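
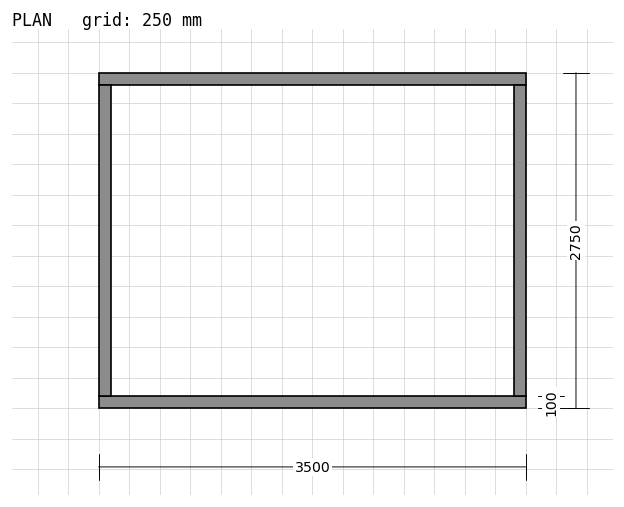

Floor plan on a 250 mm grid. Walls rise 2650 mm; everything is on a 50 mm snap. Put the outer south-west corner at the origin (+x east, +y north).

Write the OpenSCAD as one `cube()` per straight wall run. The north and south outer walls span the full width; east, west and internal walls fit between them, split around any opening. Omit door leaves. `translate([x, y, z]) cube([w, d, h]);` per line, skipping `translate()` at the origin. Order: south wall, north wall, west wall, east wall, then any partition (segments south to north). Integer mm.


cube([3500, 100, 2650]);
translate([0, 2650, 0]) cube([3500, 100, 2650]);
translate([0, 100, 0]) cube([100, 2550, 2650]);
translate([3400, 100, 0]) cube([100, 2550, 2650]);


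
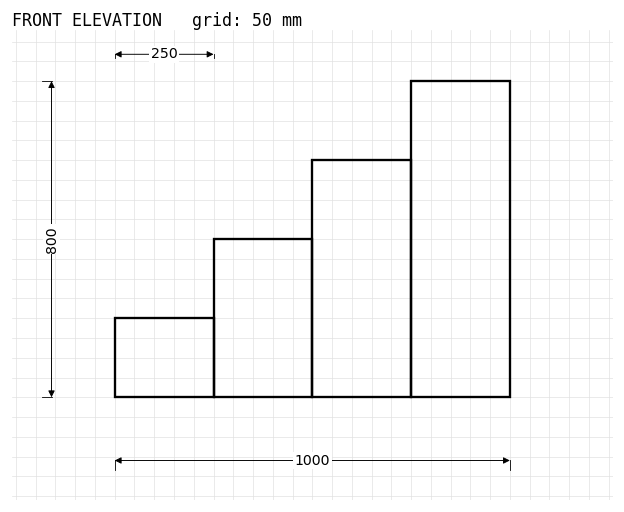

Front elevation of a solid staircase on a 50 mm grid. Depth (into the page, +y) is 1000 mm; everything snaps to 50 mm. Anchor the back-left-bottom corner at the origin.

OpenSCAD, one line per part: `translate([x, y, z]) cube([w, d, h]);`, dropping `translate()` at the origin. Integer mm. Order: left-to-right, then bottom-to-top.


cube([250, 1000, 200]);
translate([250, 0, 0]) cube([250, 1000, 400]);
translate([500, 0, 0]) cube([250, 1000, 600]);
translate([750, 0, 0]) cube([250, 1000, 800]);


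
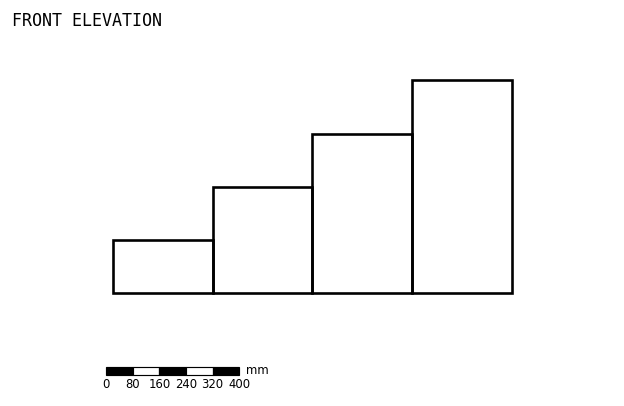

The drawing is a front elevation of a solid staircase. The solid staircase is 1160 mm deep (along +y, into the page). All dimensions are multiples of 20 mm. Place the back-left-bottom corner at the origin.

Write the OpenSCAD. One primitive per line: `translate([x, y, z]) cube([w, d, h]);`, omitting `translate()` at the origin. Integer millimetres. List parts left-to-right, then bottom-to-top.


cube([300, 1160, 160]);
translate([300, 0, 0]) cube([300, 1160, 320]);
translate([600, 0, 0]) cube([300, 1160, 480]);
translate([900, 0, 0]) cube([300, 1160, 640]);


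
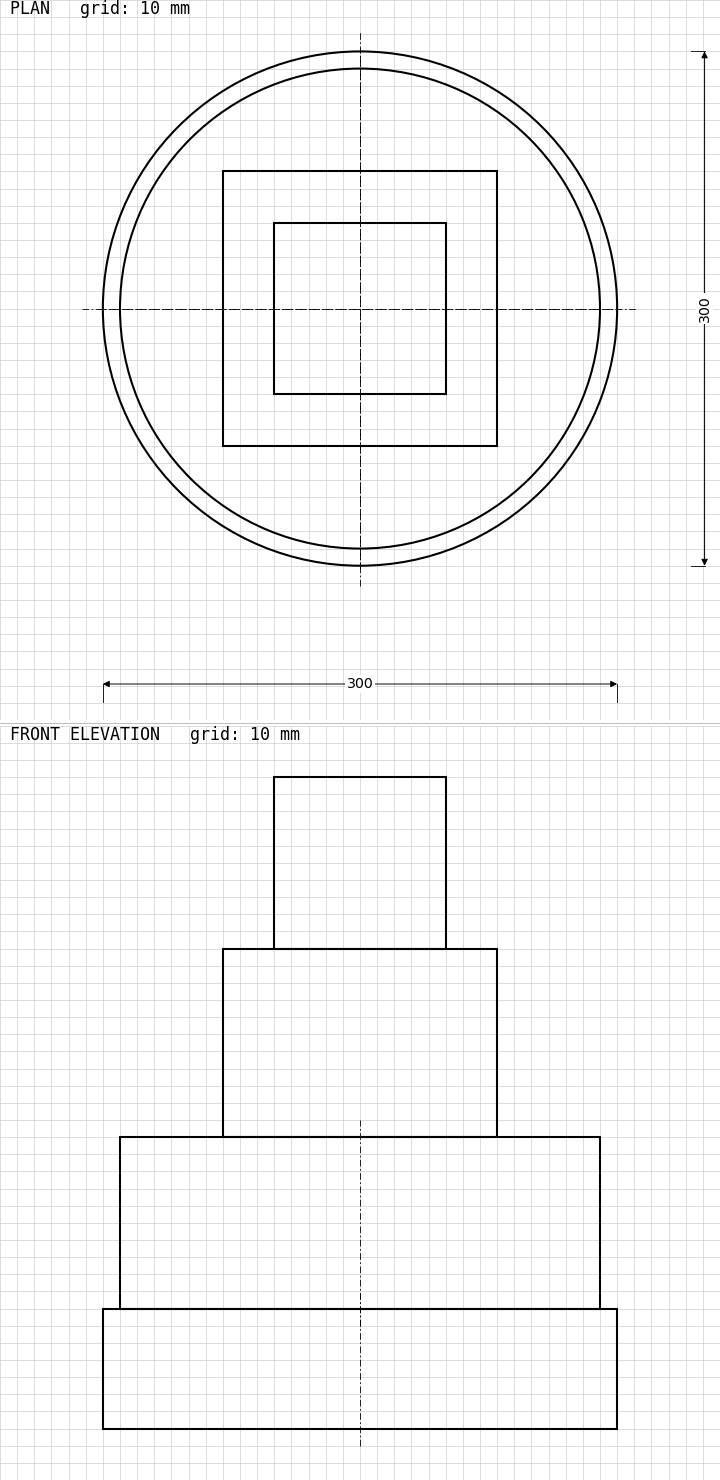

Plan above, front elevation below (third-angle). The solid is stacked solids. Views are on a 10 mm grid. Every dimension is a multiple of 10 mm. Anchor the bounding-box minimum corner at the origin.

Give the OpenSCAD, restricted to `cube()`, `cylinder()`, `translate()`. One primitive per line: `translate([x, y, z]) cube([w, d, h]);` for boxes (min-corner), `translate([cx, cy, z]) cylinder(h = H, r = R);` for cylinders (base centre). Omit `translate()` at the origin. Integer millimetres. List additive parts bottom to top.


translate([150, 150, 0]) cylinder(h = 70, r = 150);
translate([150, 150, 70]) cylinder(h = 100, r = 140);
translate([70, 70, 170]) cube([160, 160, 110]);
translate([100, 100, 280]) cube([100, 100, 100]);


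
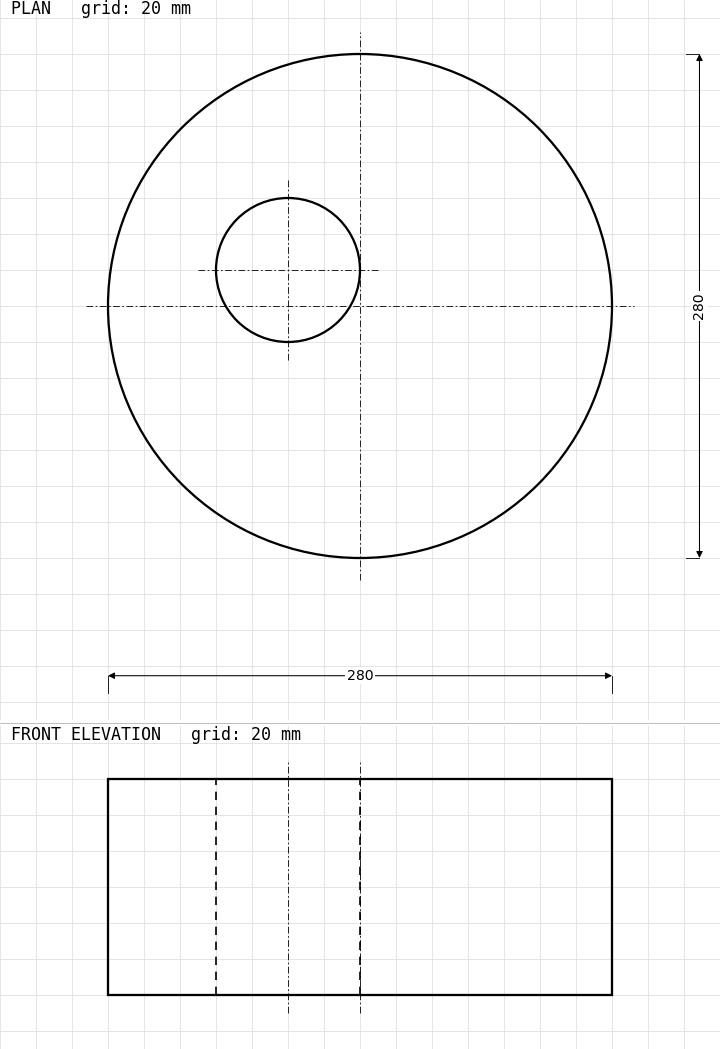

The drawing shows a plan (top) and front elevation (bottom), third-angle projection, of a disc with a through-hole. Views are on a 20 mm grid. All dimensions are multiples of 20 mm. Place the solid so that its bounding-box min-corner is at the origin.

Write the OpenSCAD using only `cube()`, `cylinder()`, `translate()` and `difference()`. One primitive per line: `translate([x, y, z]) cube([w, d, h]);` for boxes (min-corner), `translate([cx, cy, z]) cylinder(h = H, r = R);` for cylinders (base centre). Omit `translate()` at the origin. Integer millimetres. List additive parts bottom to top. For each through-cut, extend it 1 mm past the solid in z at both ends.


difference() {
  translate([140, 140, 0]) cylinder(h = 120, r = 140);
  translate([100, 160, -1]) cylinder(h = 122, r = 40);
}


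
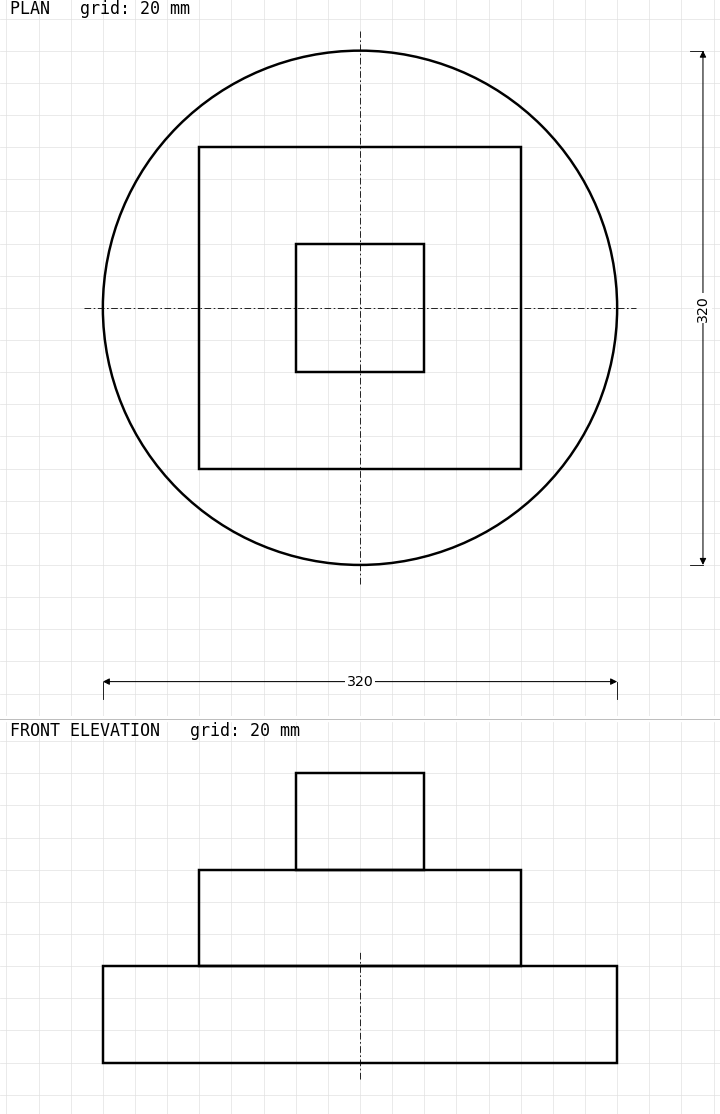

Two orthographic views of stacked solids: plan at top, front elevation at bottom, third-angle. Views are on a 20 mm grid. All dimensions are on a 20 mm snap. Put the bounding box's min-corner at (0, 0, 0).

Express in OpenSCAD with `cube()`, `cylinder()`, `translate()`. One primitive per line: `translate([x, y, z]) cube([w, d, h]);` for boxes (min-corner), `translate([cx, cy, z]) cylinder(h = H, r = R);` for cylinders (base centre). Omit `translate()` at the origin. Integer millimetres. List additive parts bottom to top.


translate([160, 160, 0]) cylinder(h = 60, r = 160);
translate([60, 60, 60]) cube([200, 200, 60]);
translate([120, 120, 120]) cube([80, 80, 60]);


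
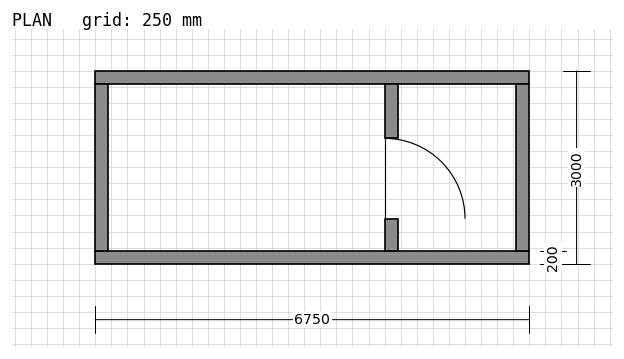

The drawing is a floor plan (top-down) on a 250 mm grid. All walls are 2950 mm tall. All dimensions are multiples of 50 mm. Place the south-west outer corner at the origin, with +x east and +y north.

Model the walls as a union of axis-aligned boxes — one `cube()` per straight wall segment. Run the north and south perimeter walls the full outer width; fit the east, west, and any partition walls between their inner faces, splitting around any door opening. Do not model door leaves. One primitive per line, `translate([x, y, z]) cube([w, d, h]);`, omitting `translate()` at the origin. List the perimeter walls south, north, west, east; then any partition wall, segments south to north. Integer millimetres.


cube([6750, 200, 2950]);
translate([0, 2800, 0]) cube([6750, 200, 2950]);
translate([0, 200, 0]) cube([200, 2600, 2950]);
translate([6550, 200, 0]) cube([200, 2600, 2950]);
translate([4500, 200, 0]) cube([200, 500, 2950]);
translate([4500, 1950, 0]) cube([200, 850, 2950]);


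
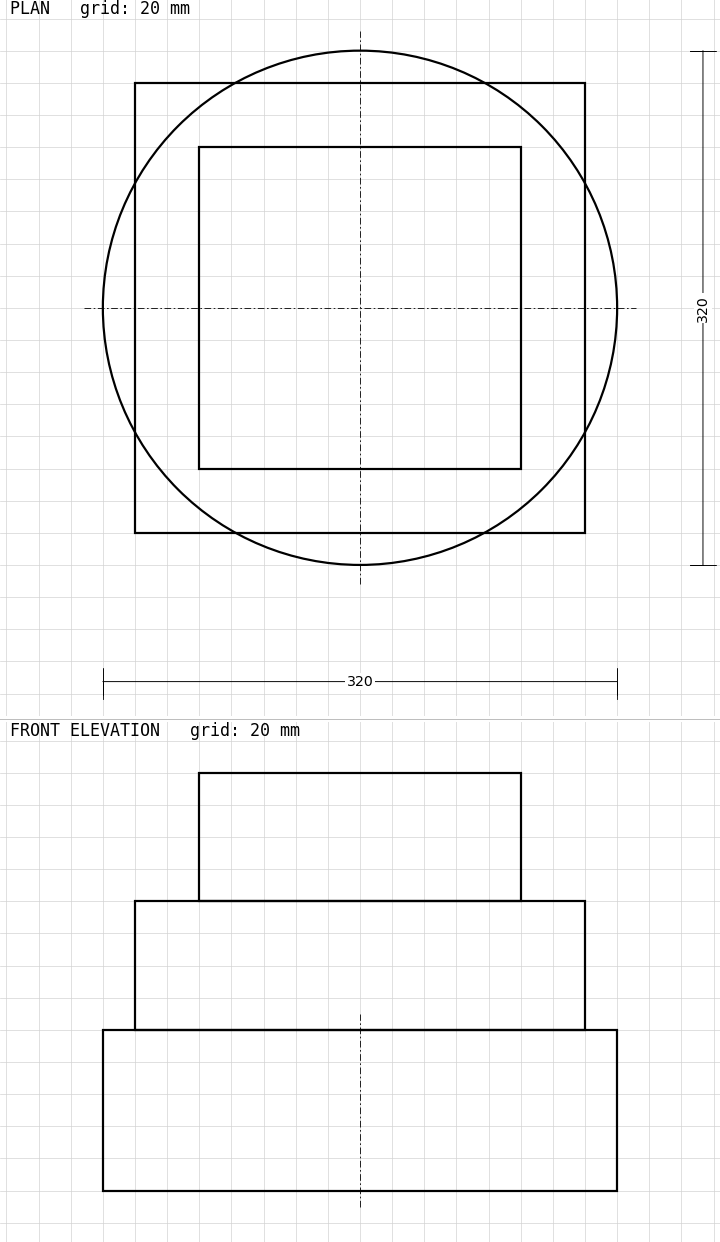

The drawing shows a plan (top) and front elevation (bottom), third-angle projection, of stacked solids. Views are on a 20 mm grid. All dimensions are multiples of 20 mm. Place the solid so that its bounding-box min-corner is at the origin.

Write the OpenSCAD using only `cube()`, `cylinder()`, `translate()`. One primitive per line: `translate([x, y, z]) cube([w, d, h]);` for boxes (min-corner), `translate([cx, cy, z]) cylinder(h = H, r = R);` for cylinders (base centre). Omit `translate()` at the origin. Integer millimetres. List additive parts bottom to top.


translate([160, 160, 0]) cylinder(h = 100, r = 160);
translate([20, 20, 100]) cube([280, 280, 80]);
translate([60, 60, 180]) cube([200, 200, 80]);


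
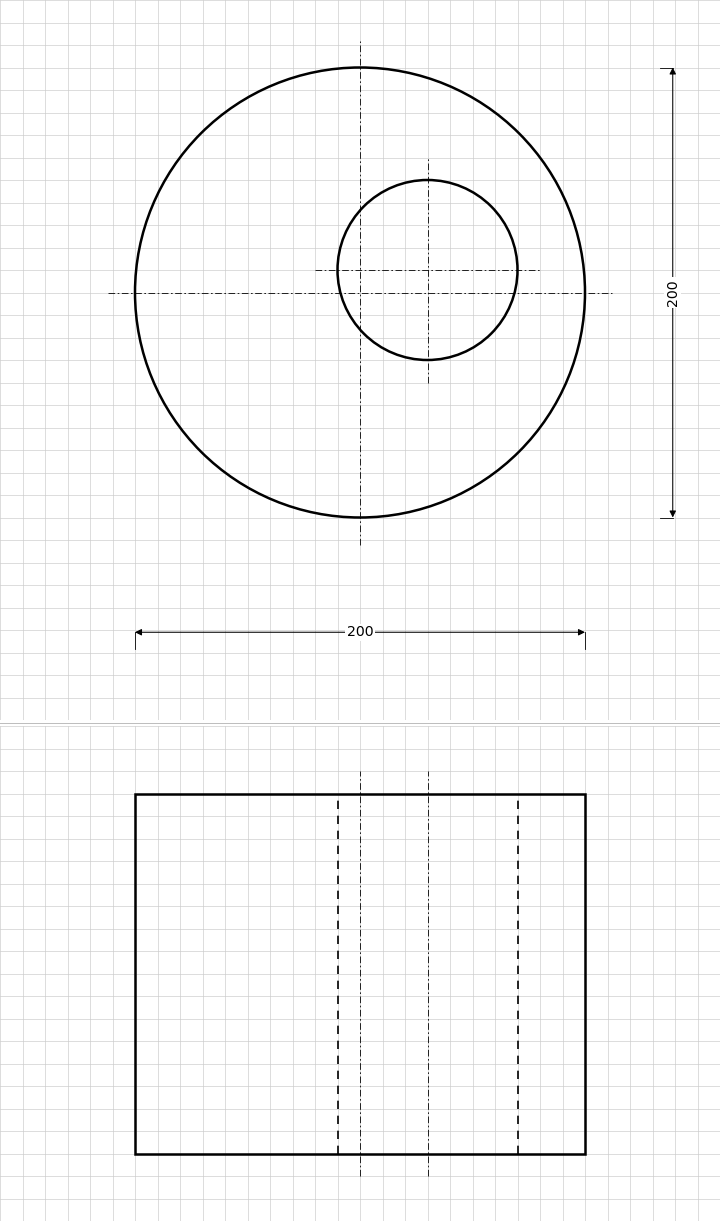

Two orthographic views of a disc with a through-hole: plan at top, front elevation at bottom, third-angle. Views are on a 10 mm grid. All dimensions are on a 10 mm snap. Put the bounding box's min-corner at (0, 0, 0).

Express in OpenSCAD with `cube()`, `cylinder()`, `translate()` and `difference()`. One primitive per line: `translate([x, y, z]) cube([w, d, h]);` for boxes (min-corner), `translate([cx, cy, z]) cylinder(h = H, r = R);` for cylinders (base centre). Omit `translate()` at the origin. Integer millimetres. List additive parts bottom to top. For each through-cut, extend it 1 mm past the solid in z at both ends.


difference() {
  translate([100, 100, 0]) cylinder(h = 160, r = 100);
  translate([130, 110, -1]) cylinder(h = 162, r = 40);
}


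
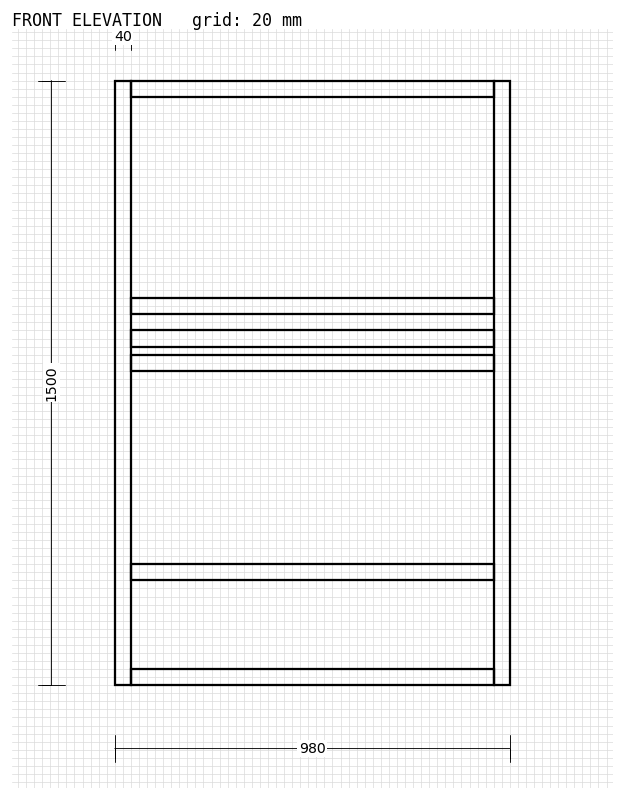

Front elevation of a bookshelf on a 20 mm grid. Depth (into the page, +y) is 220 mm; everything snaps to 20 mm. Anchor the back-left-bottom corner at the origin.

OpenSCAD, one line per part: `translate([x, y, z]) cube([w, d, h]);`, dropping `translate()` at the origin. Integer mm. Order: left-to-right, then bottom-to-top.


cube([40, 220, 1500]);
translate([40, 0, 0]) cube([900, 220, 40]);
translate([40, 0, 260]) cube([900, 220, 40]);
translate([40, 0, 780]) cube([900, 220, 40]);
translate([40, 0, 840]) cube([900, 220, 40]);
translate([40, 0, 920]) cube([900, 220, 40]);
translate([40, 0, 1460]) cube([900, 220, 40]);
translate([940, 0, 0]) cube([40, 220, 1500]);


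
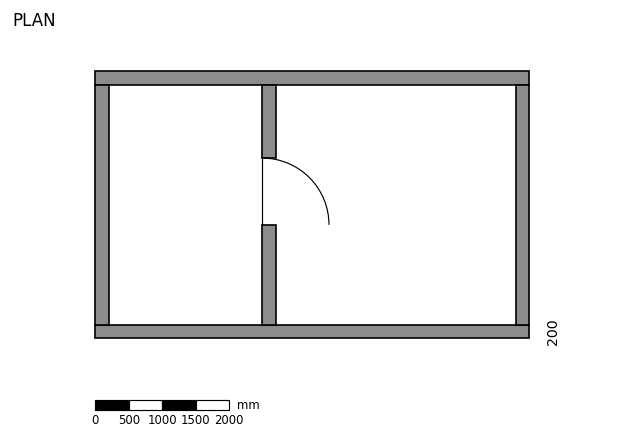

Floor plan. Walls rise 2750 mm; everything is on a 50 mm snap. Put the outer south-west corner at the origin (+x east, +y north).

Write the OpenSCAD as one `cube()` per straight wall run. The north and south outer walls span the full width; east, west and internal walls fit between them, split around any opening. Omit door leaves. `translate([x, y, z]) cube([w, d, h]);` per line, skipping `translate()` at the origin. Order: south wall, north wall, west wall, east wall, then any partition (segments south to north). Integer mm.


cube([6500, 200, 2750]);
translate([0, 3800, 0]) cube([6500, 200, 2750]);
translate([0, 200, 0]) cube([200, 3600, 2750]);
translate([6300, 200, 0]) cube([200, 3600, 2750]);
translate([2500, 200, 0]) cube([200, 1500, 2750]);
translate([2500, 2700, 0]) cube([200, 1100, 2750]);


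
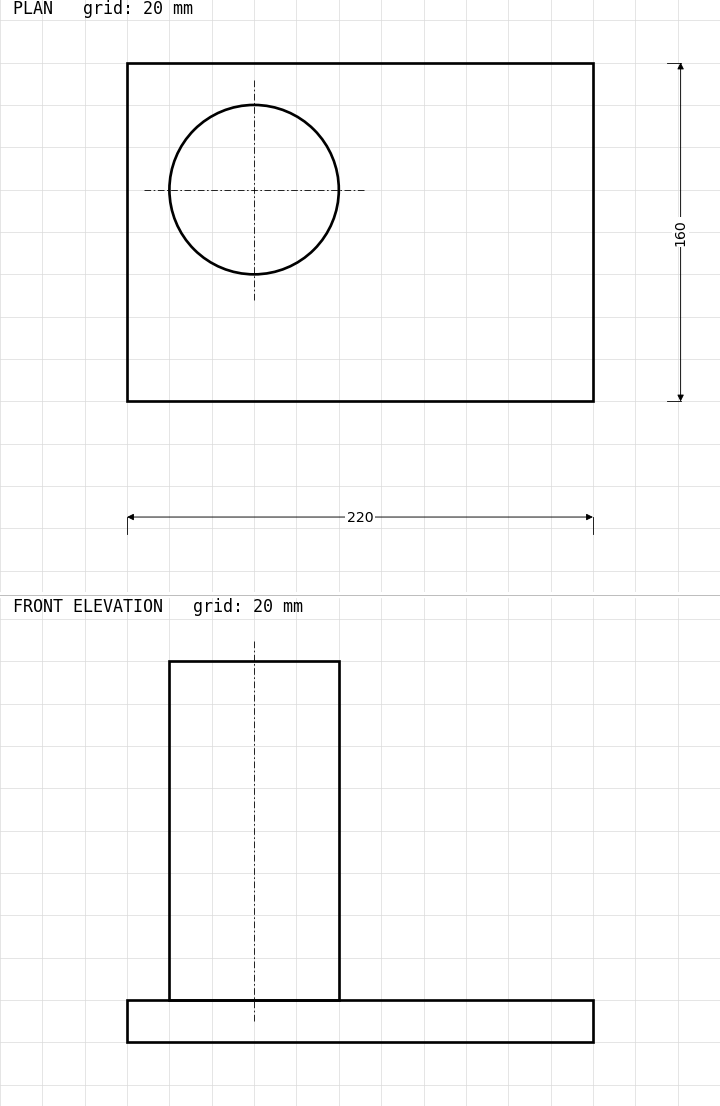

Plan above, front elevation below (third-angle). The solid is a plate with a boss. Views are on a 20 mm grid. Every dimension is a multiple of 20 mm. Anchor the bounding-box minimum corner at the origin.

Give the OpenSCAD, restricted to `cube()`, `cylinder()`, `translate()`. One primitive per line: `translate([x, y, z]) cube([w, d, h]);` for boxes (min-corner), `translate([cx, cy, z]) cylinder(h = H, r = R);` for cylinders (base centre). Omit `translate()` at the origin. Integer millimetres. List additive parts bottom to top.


cube([220, 160, 20]);
translate([60, 100, 20]) cylinder(h = 160, r = 40);


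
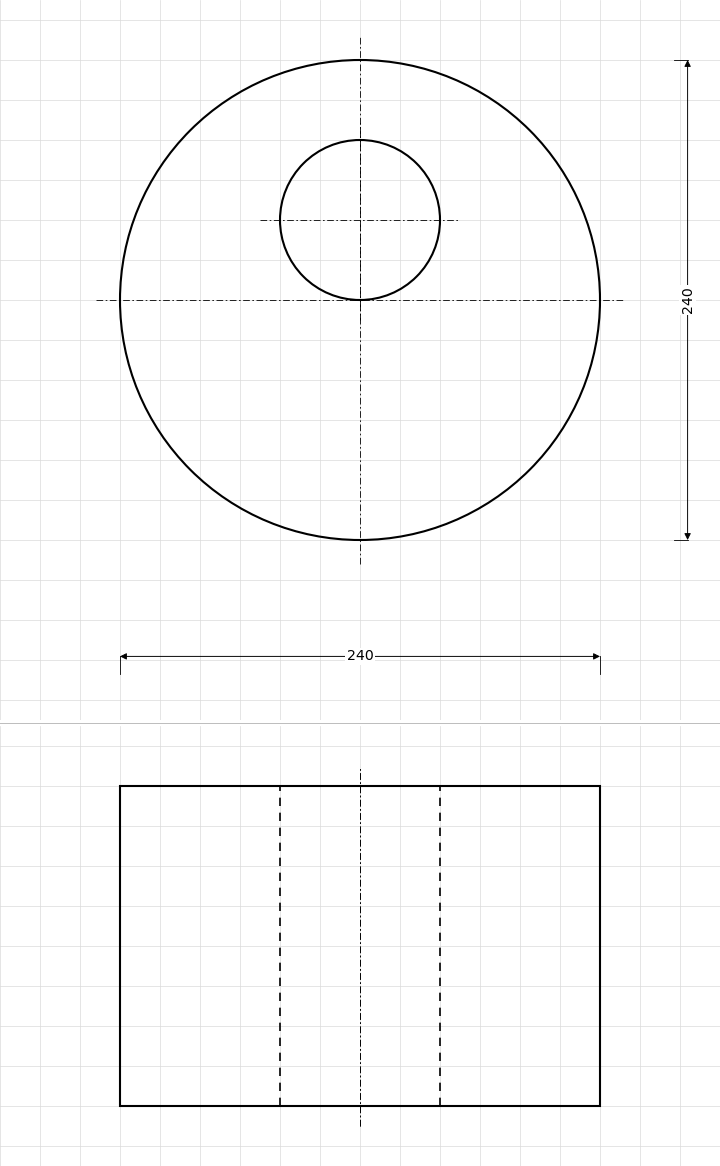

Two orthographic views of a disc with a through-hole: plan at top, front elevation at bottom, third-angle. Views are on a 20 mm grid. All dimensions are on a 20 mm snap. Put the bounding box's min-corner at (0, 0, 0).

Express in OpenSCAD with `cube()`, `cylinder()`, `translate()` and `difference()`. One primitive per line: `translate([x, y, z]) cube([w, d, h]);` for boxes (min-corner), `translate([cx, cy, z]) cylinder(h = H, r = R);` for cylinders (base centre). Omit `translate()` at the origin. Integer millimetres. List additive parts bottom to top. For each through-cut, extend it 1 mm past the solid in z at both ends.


difference() {
  translate([120, 120, 0]) cylinder(h = 160, r = 120);
  translate([120, 160, -1]) cylinder(h = 162, r = 40);
}


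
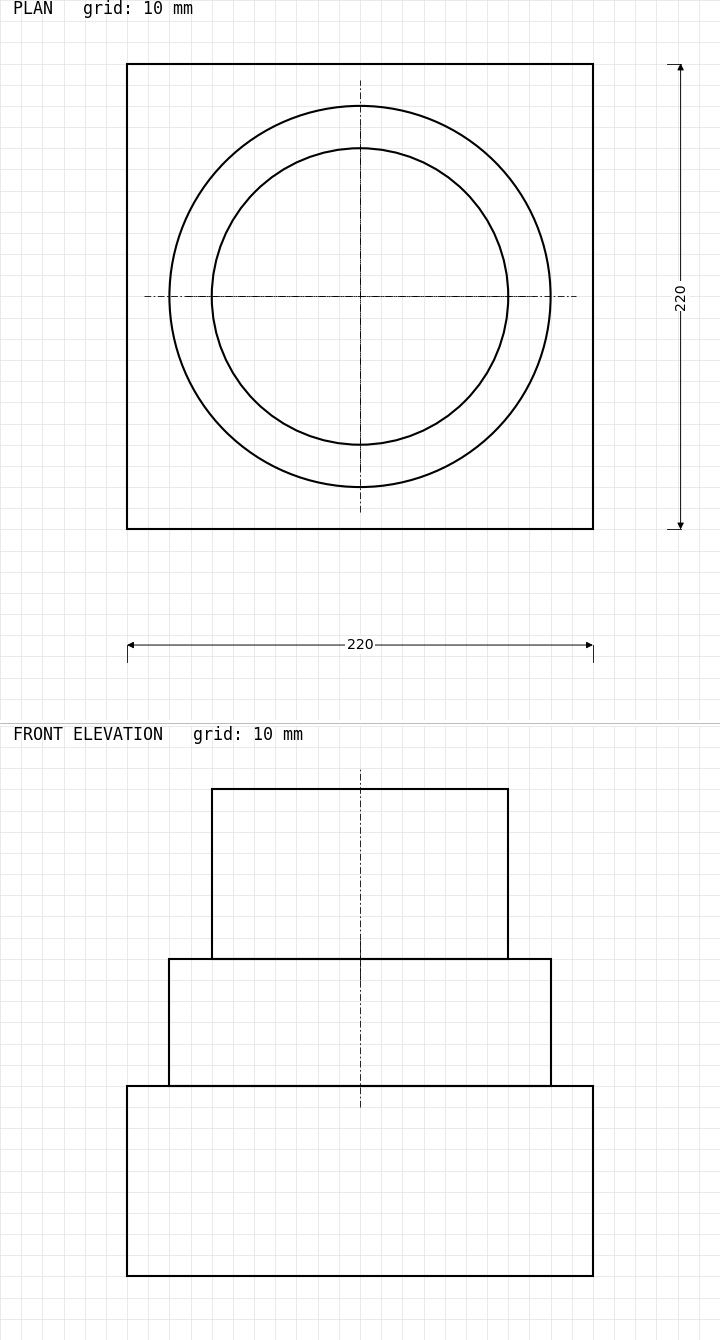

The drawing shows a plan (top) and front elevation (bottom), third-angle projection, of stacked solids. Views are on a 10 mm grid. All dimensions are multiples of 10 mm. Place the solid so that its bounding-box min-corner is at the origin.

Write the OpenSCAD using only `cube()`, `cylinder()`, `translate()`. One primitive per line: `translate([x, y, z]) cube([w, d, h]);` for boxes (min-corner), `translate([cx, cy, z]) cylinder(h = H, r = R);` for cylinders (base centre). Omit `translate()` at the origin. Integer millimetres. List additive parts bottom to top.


cube([220, 220, 90]);
translate([110, 110, 90]) cylinder(h = 60, r = 90);
translate([110, 110, 150]) cylinder(h = 80, r = 70);


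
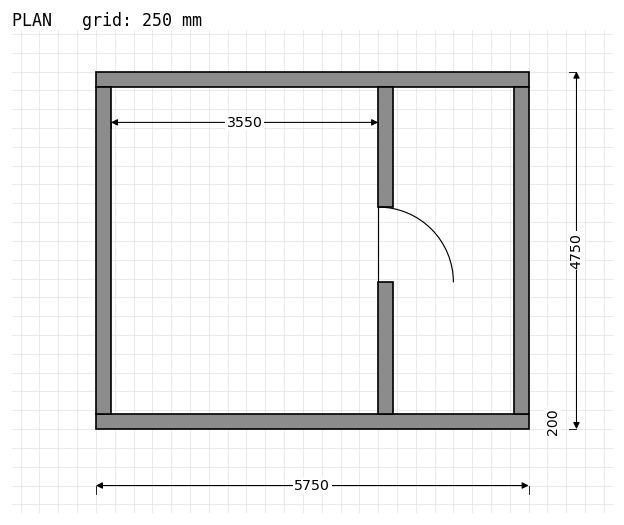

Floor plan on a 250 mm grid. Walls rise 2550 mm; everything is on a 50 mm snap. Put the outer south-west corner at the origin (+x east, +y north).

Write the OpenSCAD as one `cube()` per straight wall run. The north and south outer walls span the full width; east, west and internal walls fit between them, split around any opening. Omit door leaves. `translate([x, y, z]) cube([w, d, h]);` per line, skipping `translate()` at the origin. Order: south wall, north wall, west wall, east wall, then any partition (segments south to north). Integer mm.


cube([5750, 200, 2550]);
translate([0, 4550, 0]) cube([5750, 200, 2550]);
translate([0, 200, 0]) cube([200, 4350, 2550]);
translate([5550, 200, 0]) cube([200, 4350, 2550]);
translate([3750, 200, 0]) cube([200, 1750, 2550]);
translate([3750, 2950, 0]) cube([200, 1600, 2550]);


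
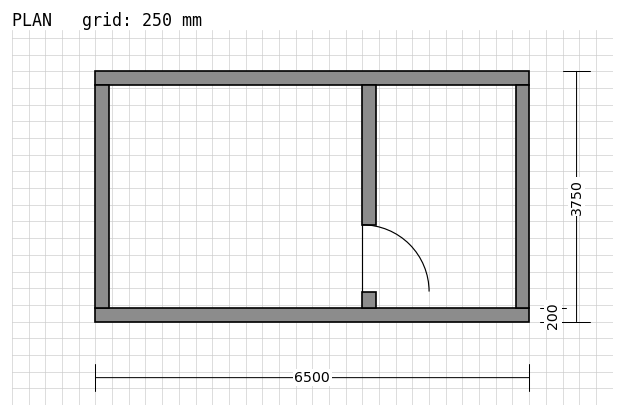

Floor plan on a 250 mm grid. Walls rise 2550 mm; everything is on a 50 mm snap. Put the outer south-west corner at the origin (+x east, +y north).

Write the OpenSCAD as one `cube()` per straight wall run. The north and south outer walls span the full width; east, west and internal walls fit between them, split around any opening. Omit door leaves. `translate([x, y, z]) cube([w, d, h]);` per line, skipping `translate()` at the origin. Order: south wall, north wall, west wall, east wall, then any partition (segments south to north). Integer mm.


cube([6500, 200, 2550]);
translate([0, 3550, 0]) cube([6500, 200, 2550]);
translate([0, 200, 0]) cube([200, 3350, 2550]);
translate([6300, 200, 0]) cube([200, 3350, 2550]);
translate([4000, 200, 0]) cube([200, 250, 2550]);
translate([4000, 1450, 0]) cube([200, 2100, 2550]);


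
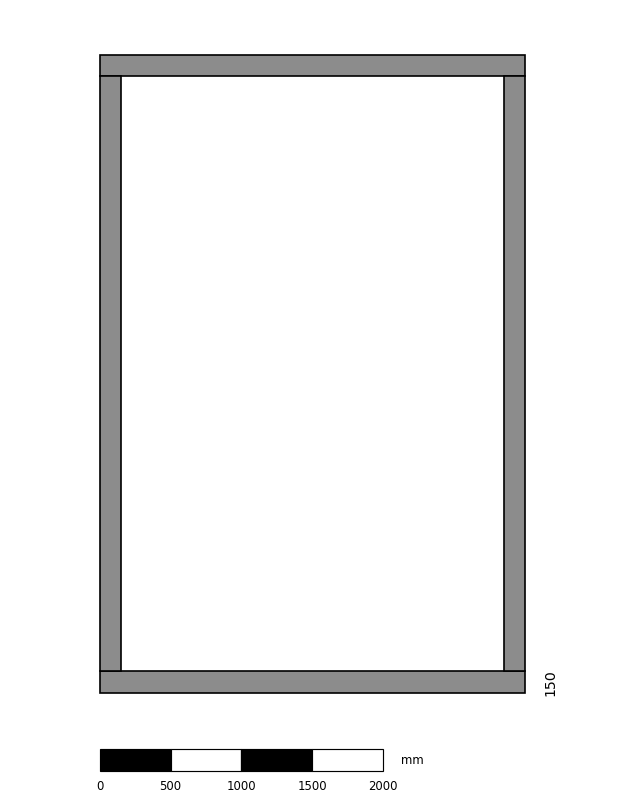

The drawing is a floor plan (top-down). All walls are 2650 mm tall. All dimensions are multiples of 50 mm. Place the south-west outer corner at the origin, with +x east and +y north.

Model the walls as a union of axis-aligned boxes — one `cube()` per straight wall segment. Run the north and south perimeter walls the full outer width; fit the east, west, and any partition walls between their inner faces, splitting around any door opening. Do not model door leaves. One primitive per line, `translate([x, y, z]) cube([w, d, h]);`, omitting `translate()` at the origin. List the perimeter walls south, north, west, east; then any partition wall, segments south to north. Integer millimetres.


cube([3000, 150, 2650]);
translate([0, 4350, 0]) cube([3000, 150, 2650]);
translate([0, 150, 0]) cube([150, 4200, 2650]);
translate([2850, 150, 0]) cube([150, 4200, 2650]);


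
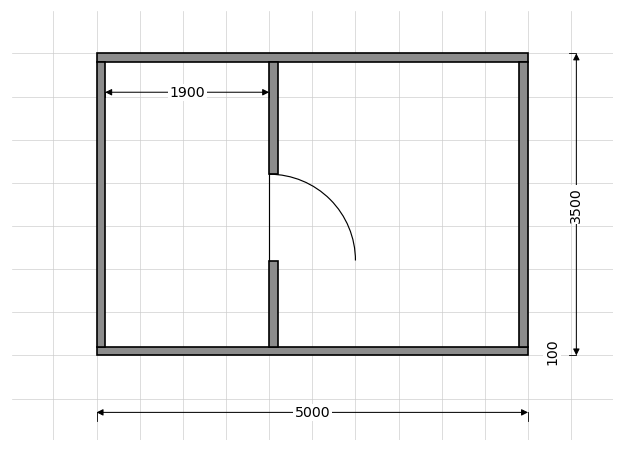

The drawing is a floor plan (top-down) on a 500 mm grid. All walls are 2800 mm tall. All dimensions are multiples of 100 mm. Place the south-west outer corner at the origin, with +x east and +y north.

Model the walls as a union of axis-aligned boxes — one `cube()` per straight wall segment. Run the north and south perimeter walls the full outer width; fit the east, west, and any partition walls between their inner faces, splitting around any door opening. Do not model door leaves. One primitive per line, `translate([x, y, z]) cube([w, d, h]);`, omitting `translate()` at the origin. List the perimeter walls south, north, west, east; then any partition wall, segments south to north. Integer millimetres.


cube([5000, 100, 2800]);
translate([0, 3400, 0]) cube([5000, 100, 2800]);
translate([0, 100, 0]) cube([100, 3300, 2800]);
translate([4900, 100, 0]) cube([100, 3300, 2800]);
translate([2000, 100, 0]) cube([100, 1000, 2800]);
translate([2000, 2100, 0]) cube([100, 1300, 2800]);


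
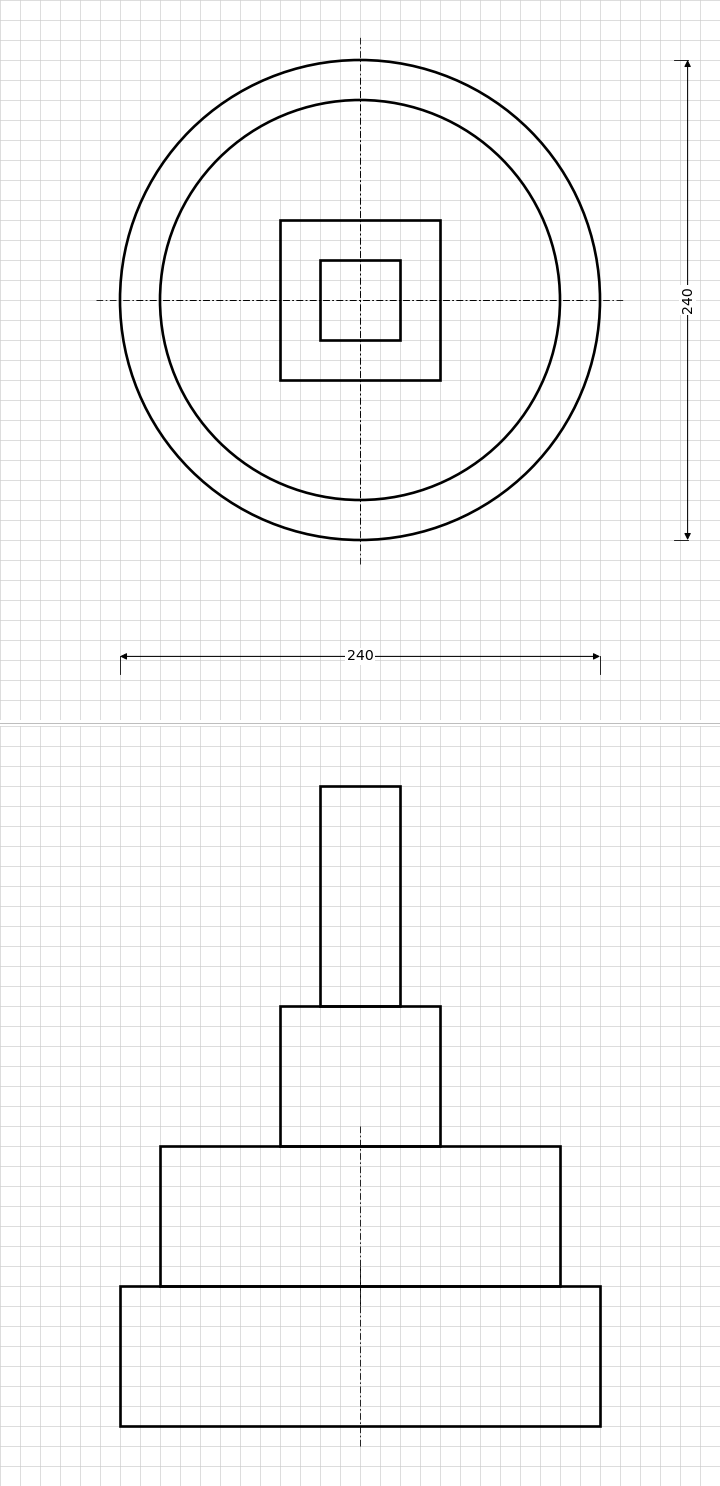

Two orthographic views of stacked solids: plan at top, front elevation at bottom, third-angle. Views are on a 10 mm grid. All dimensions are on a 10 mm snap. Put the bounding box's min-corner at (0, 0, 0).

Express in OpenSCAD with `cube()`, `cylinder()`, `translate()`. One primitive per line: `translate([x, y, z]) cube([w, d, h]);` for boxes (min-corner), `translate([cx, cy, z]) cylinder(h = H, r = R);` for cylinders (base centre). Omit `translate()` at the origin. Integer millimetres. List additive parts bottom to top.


translate([120, 120, 0]) cylinder(h = 70, r = 120);
translate([120, 120, 70]) cylinder(h = 70, r = 100);
translate([80, 80, 140]) cube([80, 80, 70]);
translate([100, 100, 210]) cube([40, 40, 110]);


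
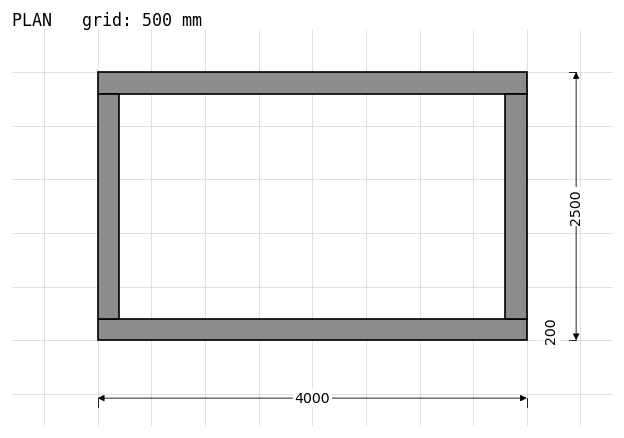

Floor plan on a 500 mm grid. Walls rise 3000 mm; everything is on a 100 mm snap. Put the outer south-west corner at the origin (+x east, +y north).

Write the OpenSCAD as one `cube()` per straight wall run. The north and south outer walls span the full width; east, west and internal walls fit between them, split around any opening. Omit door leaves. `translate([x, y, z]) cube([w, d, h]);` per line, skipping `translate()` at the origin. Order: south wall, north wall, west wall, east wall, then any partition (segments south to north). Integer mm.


cube([4000, 200, 3000]);
translate([0, 2300, 0]) cube([4000, 200, 3000]);
translate([0, 200, 0]) cube([200, 2100, 3000]);
translate([3800, 200, 0]) cube([200, 2100, 3000]);


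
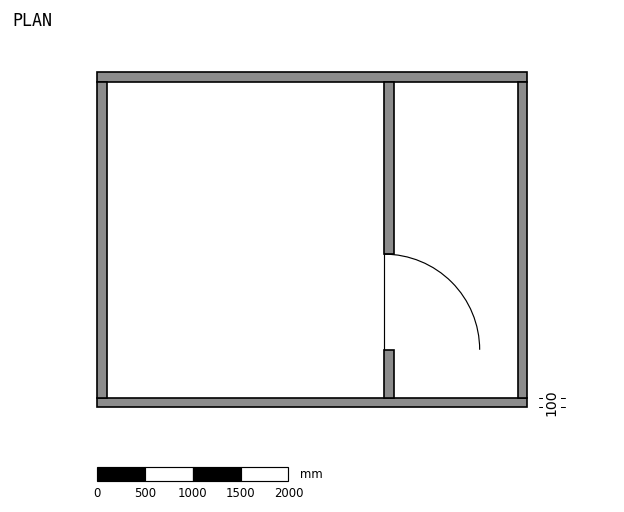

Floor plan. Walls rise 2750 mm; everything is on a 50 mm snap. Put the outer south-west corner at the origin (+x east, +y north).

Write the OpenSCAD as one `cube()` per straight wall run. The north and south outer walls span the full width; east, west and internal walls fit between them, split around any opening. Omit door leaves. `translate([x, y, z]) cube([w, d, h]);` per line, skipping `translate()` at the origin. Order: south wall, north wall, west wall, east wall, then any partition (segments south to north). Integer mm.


cube([4500, 100, 2750]);
translate([0, 3400, 0]) cube([4500, 100, 2750]);
translate([0, 100, 0]) cube([100, 3300, 2750]);
translate([4400, 100, 0]) cube([100, 3300, 2750]);
translate([3000, 100, 0]) cube([100, 500, 2750]);
translate([3000, 1600, 0]) cube([100, 1800, 2750]);


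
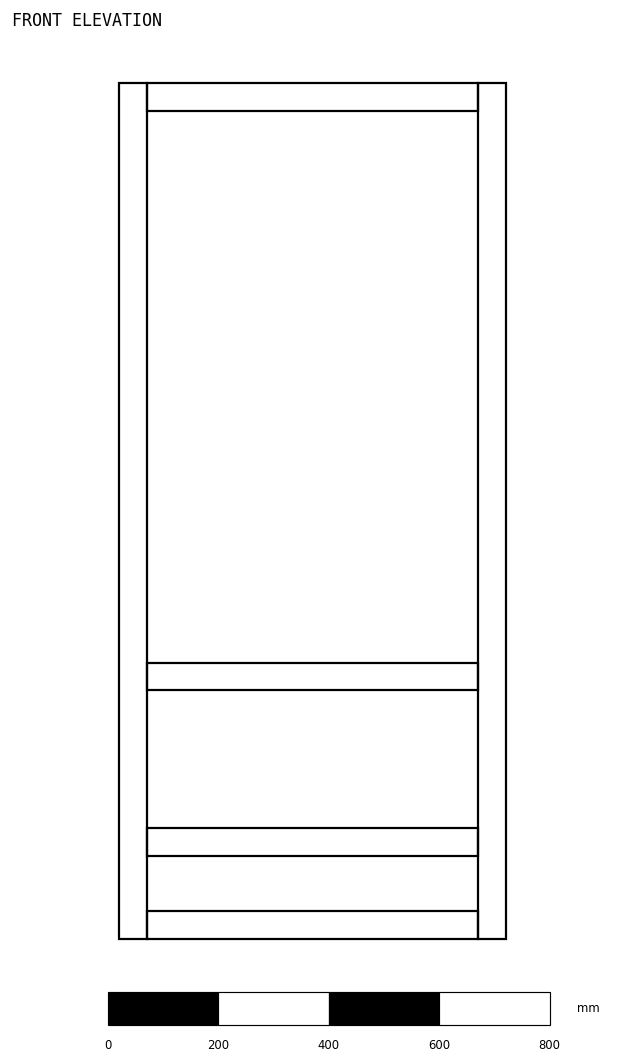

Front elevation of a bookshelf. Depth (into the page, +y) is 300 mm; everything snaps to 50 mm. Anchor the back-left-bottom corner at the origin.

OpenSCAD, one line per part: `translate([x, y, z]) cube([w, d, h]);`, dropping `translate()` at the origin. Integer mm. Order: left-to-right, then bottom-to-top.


cube([50, 300, 1550]);
translate([50, 0, 0]) cube([600, 300, 50]);
translate([50, 0, 150]) cube([600, 300, 50]);
translate([50, 0, 450]) cube([600, 300, 50]);
translate([50, 0, 1500]) cube([600, 300, 50]);
translate([650, 0, 0]) cube([50, 300, 1550]);


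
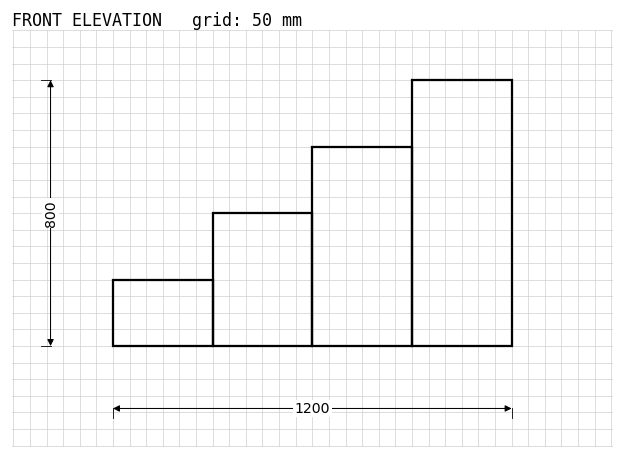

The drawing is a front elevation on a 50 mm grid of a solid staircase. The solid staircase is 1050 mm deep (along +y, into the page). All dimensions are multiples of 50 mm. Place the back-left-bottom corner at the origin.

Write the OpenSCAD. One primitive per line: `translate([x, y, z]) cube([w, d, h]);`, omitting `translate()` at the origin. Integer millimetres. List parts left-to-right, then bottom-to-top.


cube([300, 1050, 200]);
translate([300, 0, 0]) cube([300, 1050, 400]);
translate([600, 0, 0]) cube([300, 1050, 600]);
translate([900, 0, 0]) cube([300, 1050, 800]);


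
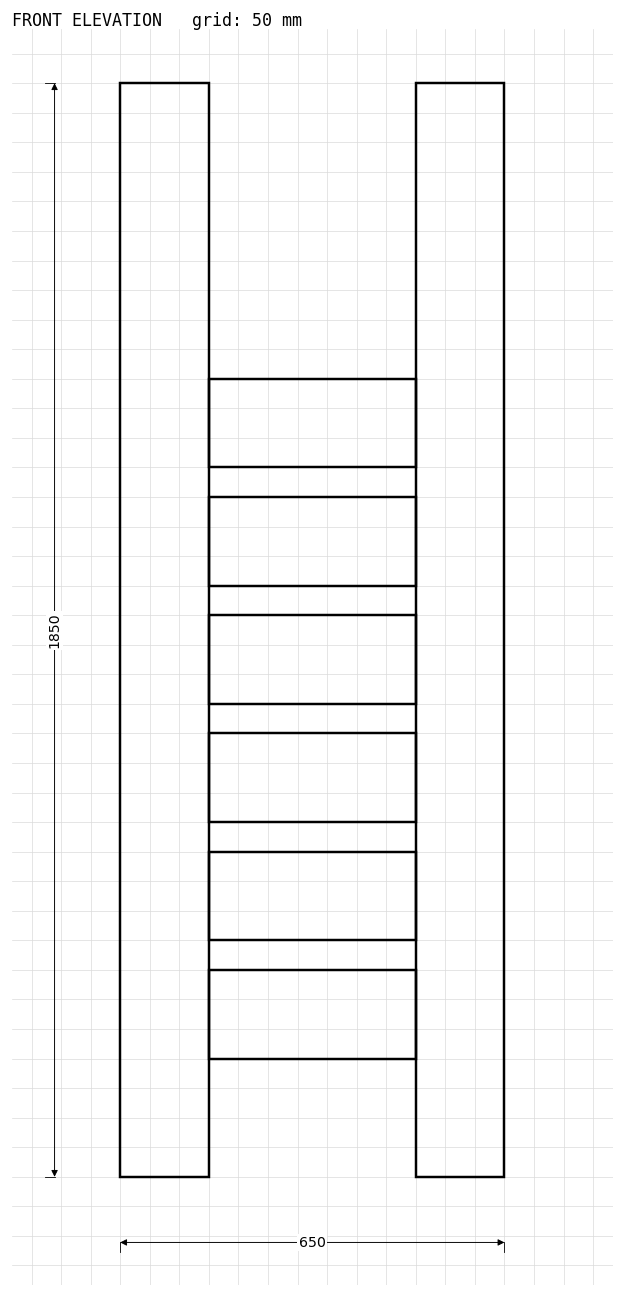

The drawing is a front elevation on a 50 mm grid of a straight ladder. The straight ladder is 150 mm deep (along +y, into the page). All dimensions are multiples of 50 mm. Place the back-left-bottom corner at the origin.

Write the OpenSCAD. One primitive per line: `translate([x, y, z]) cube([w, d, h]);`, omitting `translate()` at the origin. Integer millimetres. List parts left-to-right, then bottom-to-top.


cube([150, 150, 1850]);
translate([150, 0, 200]) cube([350, 150, 150]);
translate([150, 0, 400]) cube([350, 150, 150]);
translate([150, 0, 600]) cube([350, 150, 150]);
translate([150, 0, 800]) cube([350, 150, 150]);
translate([150, 0, 1000]) cube([350, 150, 150]);
translate([150, 0, 1200]) cube([350, 150, 150]);
translate([500, 0, 0]) cube([150, 150, 1850]);


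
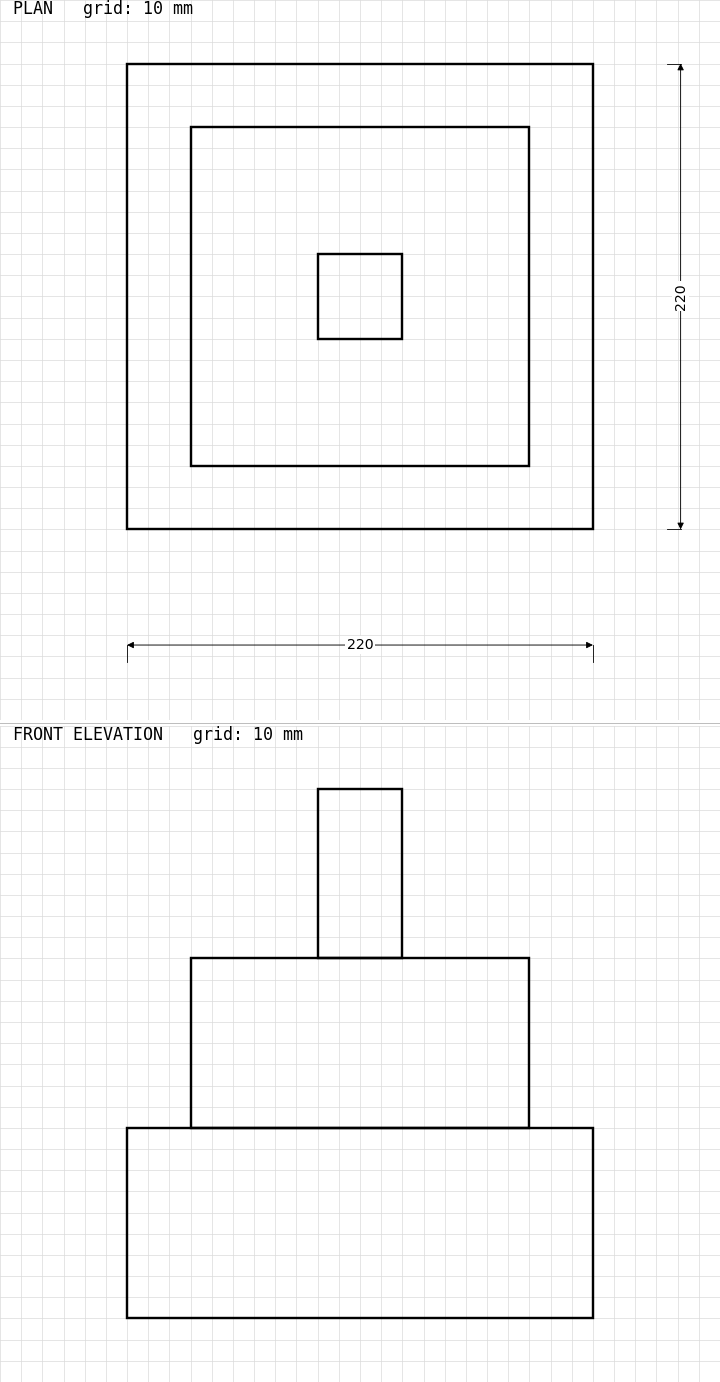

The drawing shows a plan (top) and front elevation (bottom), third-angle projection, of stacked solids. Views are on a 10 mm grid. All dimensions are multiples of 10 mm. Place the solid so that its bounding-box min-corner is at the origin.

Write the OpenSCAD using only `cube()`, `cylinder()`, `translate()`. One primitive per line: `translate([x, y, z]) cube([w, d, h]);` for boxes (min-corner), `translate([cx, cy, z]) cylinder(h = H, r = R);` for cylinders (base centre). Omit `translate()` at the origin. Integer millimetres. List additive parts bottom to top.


cube([220, 220, 90]);
translate([30, 30, 90]) cube([160, 160, 80]);
translate([90, 90, 170]) cube([40, 40, 80]);


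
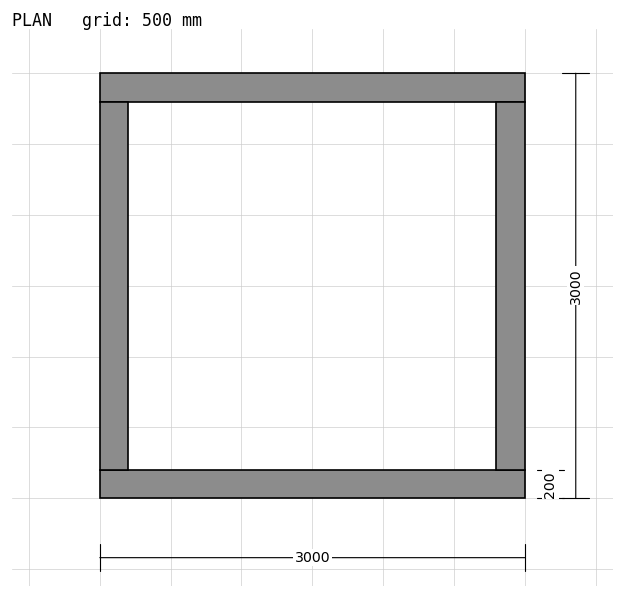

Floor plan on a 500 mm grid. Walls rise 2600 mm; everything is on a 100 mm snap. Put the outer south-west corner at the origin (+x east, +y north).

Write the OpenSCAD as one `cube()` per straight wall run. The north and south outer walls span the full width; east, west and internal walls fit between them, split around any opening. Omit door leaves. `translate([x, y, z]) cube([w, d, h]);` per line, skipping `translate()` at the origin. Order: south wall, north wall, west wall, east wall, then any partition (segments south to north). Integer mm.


cube([3000, 200, 2600]);
translate([0, 2800, 0]) cube([3000, 200, 2600]);
translate([0, 200, 0]) cube([200, 2600, 2600]);
translate([2800, 200, 0]) cube([200, 2600, 2600]);


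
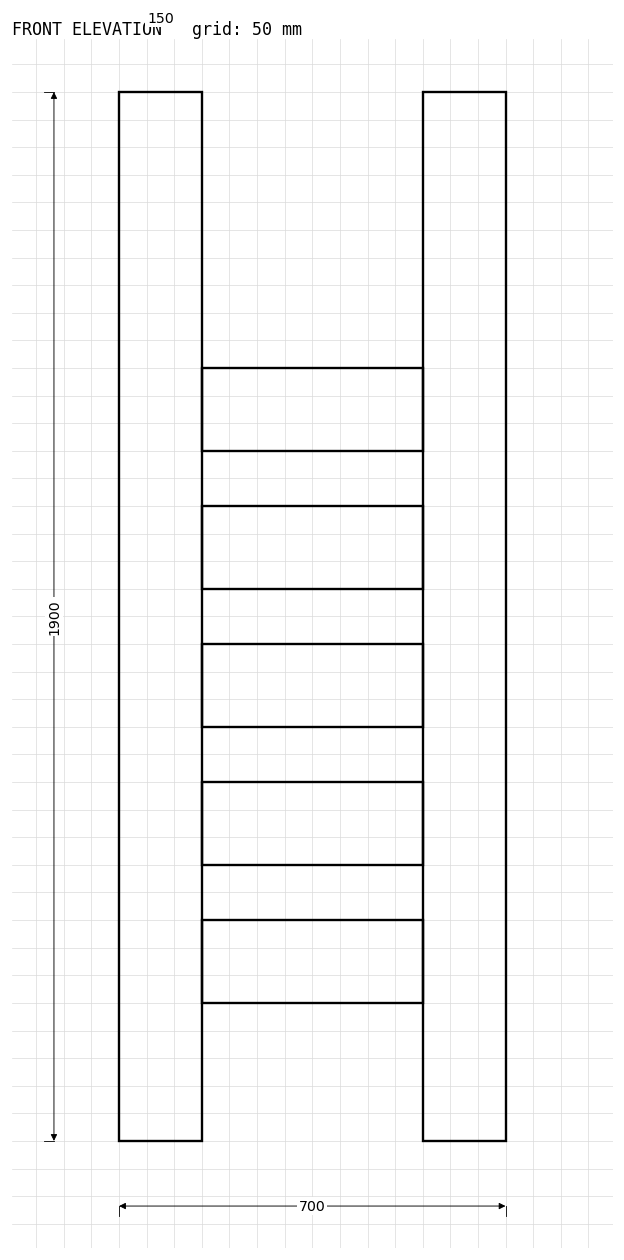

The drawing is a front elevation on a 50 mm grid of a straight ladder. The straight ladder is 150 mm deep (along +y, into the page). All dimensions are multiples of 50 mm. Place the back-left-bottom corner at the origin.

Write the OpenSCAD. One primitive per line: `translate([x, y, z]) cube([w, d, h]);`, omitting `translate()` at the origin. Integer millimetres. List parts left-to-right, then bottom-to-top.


cube([150, 150, 1900]);
translate([150, 0, 250]) cube([400, 150, 150]);
translate([150, 0, 500]) cube([400, 150, 150]);
translate([150, 0, 750]) cube([400, 150, 150]);
translate([150, 0, 1000]) cube([400, 150, 150]);
translate([150, 0, 1250]) cube([400, 150, 150]);
translate([550, 0, 0]) cube([150, 150, 1900]);


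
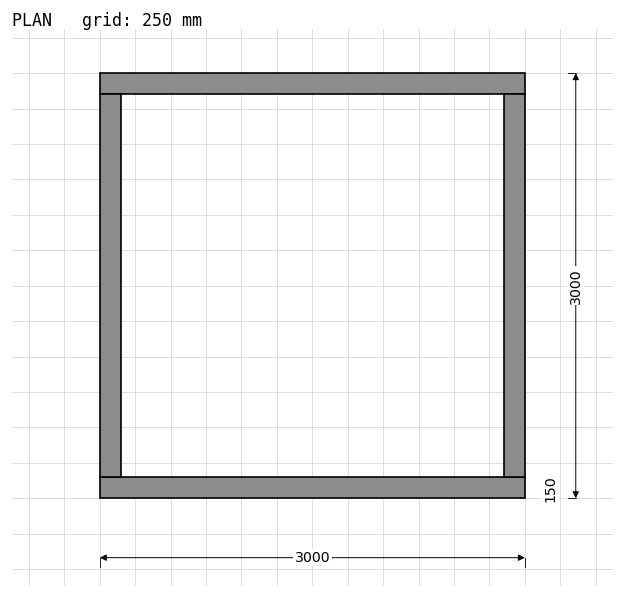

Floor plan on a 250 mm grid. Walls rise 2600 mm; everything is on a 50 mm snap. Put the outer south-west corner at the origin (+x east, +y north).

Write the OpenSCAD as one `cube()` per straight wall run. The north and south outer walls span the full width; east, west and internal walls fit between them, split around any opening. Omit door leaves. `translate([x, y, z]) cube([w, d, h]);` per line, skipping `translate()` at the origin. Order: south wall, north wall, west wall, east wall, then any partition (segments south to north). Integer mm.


cube([3000, 150, 2600]);
translate([0, 2850, 0]) cube([3000, 150, 2600]);
translate([0, 150, 0]) cube([150, 2700, 2600]);
translate([2850, 150, 0]) cube([150, 2700, 2600]);


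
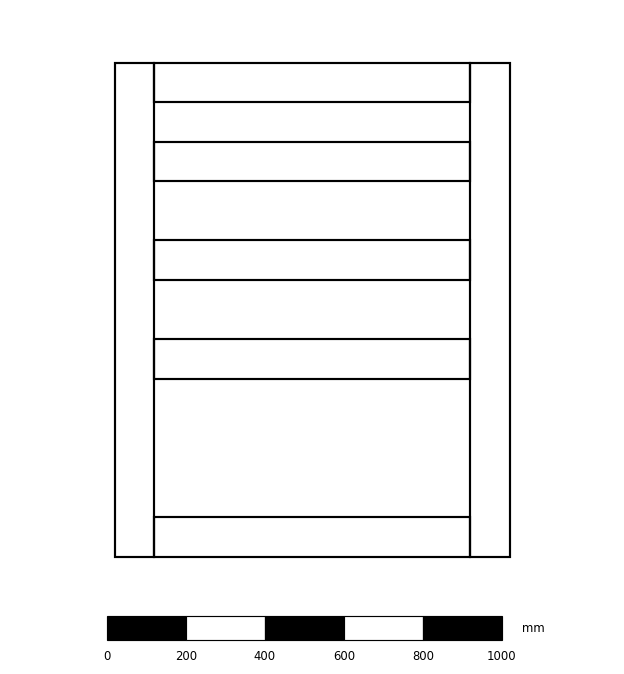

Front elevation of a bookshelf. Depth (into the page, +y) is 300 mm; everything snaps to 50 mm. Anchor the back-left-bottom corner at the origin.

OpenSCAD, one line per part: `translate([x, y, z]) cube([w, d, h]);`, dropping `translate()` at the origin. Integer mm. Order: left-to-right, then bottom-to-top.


cube([100, 300, 1250]);
translate([100, 0, 0]) cube([800, 300, 100]);
translate([100, 0, 450]) cube([800, 300, 100]);
translate([100, 0, 700]) cube([800, 300, 100]);
translate([100, 0, 950]) cube([800, 300, 100]);
translate([100, 0, 1150]) cube([800, 300, 100]);
translate([900, 0, 0]) cube([100, 300, 1250]);


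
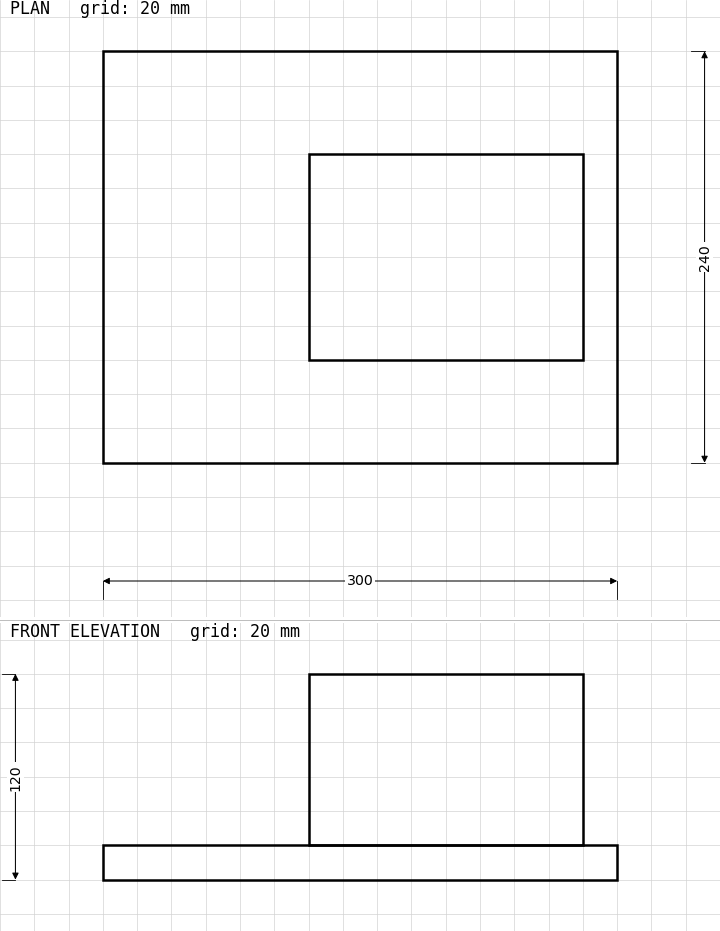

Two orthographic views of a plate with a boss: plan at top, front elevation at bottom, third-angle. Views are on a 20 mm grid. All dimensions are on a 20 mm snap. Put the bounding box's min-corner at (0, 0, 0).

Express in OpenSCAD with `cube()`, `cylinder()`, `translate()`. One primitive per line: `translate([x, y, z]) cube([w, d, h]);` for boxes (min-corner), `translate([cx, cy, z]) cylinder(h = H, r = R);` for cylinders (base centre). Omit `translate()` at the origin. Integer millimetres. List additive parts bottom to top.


cube([300, 240, 20]);
translate([120, 60, 20]) cube([160, 120, 100]);


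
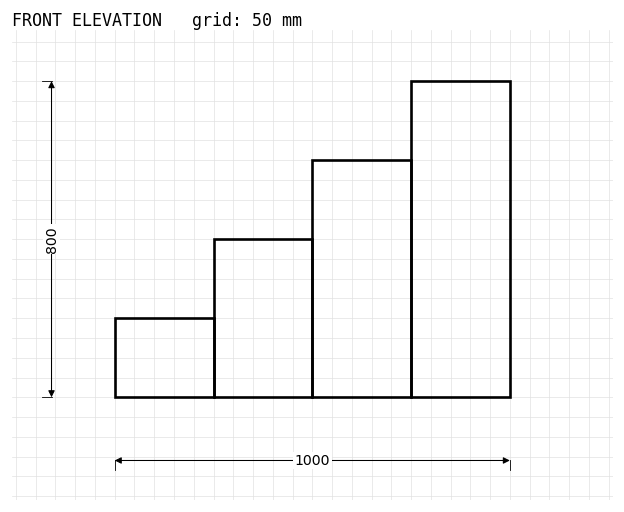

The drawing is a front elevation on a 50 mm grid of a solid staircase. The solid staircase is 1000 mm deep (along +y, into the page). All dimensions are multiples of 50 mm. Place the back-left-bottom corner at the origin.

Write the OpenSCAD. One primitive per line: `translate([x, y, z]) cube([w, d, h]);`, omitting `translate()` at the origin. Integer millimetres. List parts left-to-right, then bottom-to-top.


cube([250, 1000, 200]);
translate([250, 0, 0]) cube([250, 1000, 400]);
translate([500, 0, 0]) cube([250, 1000, 600]);
translate([750, 0, 0]) cube([250, 1000, 800]);


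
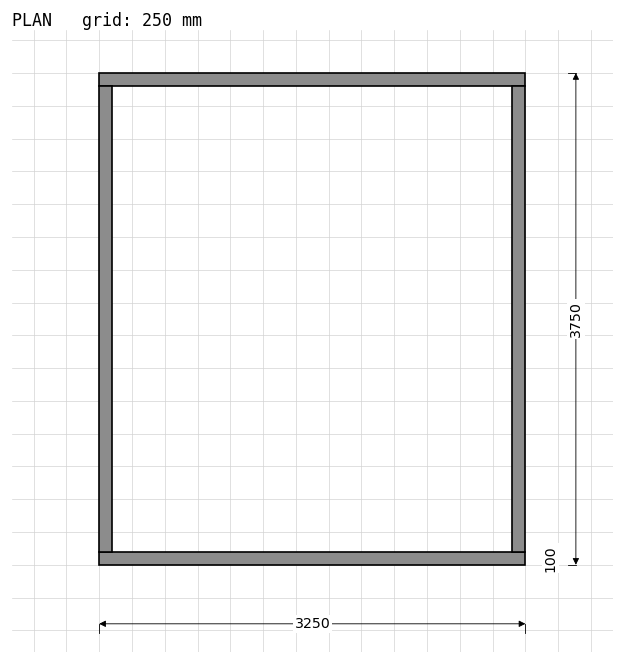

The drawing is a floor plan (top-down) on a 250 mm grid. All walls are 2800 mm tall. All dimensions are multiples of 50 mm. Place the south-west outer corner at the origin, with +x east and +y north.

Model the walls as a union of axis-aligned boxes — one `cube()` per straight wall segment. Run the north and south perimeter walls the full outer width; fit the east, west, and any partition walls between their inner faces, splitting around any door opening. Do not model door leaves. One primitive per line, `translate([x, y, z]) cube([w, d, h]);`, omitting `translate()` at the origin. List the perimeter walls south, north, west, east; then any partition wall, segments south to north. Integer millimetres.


cube([3250, 100, 2800]);
translate([0, 3650, 0]) cube([3250, 100, 2800]);
translate([0, 100, 0]) cube([100, 3550, 2800]);
translate([3150, 100, 0]) cube([100, 3550, 2800]);


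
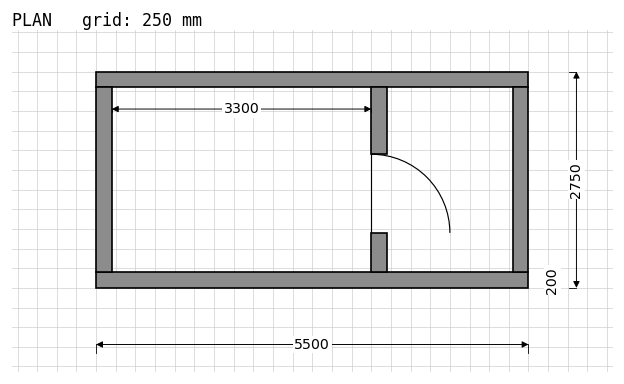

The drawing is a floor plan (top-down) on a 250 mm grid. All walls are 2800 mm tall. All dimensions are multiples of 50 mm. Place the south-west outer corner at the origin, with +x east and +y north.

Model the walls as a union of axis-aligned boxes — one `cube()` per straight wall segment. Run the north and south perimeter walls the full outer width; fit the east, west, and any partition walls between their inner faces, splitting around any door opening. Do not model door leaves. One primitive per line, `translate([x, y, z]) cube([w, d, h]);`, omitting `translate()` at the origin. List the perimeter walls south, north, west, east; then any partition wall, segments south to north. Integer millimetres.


cube([5500, 200, 2800]);
translate([0, 2550, 0]) cube([5500, 200, 2800]);
translate([0, 200, 0]) cube([200, 2350, 2800]);
translate([5300, 200, 0]) cube([200, 2350, 2800]);
translate([3500, 200, 0]) cube([200, 500, 2800]);
translate([3500, 1700, 0]) cube([200, 850, 2800]);


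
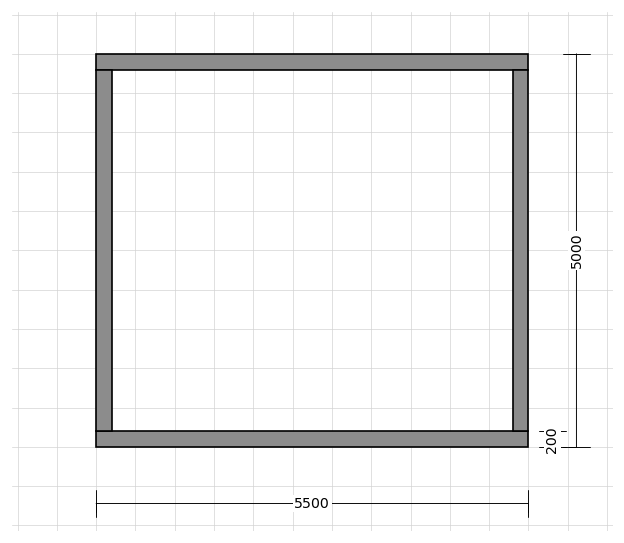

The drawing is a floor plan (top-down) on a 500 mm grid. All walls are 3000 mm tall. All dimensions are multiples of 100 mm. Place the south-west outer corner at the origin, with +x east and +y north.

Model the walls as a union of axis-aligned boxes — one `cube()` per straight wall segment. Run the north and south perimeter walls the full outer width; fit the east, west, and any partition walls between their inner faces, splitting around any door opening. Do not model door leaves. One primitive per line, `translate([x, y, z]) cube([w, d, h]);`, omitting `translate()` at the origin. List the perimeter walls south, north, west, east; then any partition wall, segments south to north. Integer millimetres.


cube([5500, 200, 3000]);
translate([0, 4800, 0]) cube([5500, 200, 3000]);
translate([0, 200, 0]) cube([200, 4600, 3000]);
translate([5300, 200, 0]) cube([200, 4600, 3000]);


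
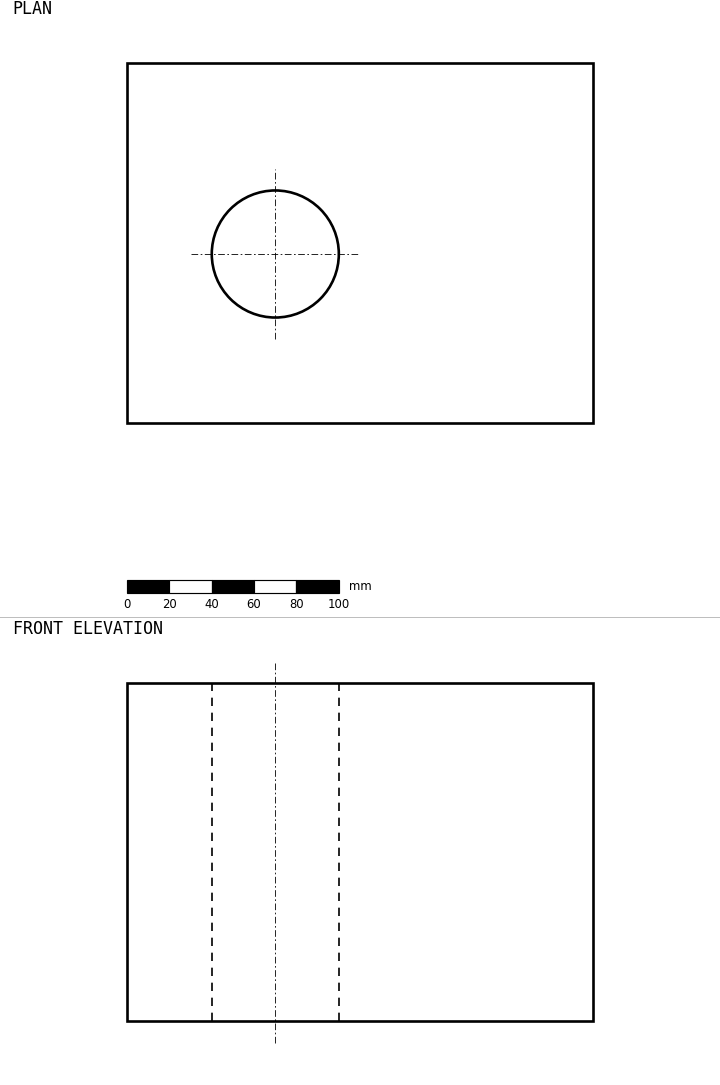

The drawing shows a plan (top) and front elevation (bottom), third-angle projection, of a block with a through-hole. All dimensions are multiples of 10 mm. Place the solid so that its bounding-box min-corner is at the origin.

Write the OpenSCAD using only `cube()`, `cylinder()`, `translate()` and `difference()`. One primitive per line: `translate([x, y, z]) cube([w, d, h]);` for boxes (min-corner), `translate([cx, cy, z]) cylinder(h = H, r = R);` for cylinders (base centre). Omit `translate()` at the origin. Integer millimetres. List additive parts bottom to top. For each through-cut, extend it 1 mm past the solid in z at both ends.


difference() {
  cube([220, 170, 160]);
  translate([70, 80, -1]) cylinder(h = 162, r = 30);
}


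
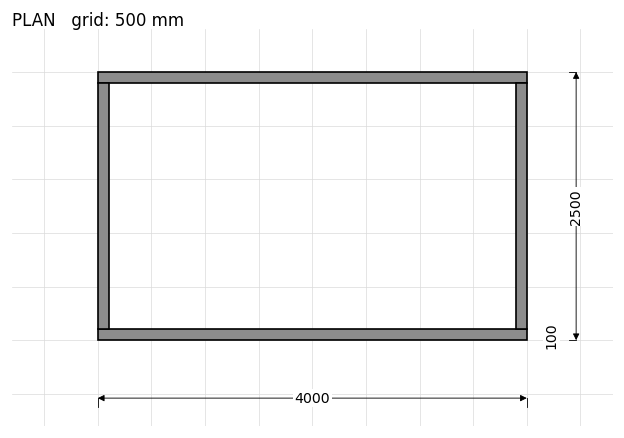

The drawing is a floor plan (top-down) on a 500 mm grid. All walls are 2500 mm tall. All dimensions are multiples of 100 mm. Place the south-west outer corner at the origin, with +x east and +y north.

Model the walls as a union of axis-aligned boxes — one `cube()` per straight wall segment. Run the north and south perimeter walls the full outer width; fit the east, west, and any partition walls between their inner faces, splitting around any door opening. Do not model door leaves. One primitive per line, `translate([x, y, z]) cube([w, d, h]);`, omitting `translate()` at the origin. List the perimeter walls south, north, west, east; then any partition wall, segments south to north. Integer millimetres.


cube([4000, 100, 2500]);
translate([0, 2400, 0]) cube([4000, 100, 2500]);
translate([0, 100, 0]) cube([100, 2300, 2500]);
translate([3900, 100, 0]) cube([100, 2300, 2500]);


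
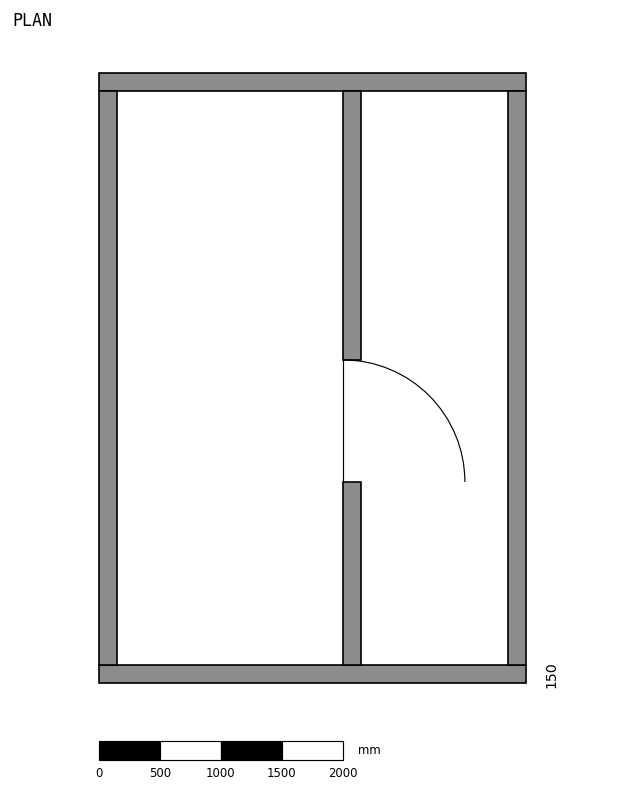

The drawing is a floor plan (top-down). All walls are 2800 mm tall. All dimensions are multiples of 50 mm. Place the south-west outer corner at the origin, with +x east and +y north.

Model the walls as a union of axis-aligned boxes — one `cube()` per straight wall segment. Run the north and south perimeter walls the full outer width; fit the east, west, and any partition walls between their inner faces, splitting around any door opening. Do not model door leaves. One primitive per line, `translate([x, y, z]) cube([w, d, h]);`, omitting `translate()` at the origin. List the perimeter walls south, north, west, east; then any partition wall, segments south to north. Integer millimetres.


cube([3500, 150, 2800]);
translate([0, 4850, 0]) cube([3500, 150, 2800]);
translate([0, 150, 0]) cube([150, 4700, 2800]);
translate([3350, 150, 0]) cube([150, 4700, 2800]);
translate([2000, 150, 0]) cube([150, 1500, 2800]);
translate([2000, 2650, 0]) cube([150, 2200, 2800]);


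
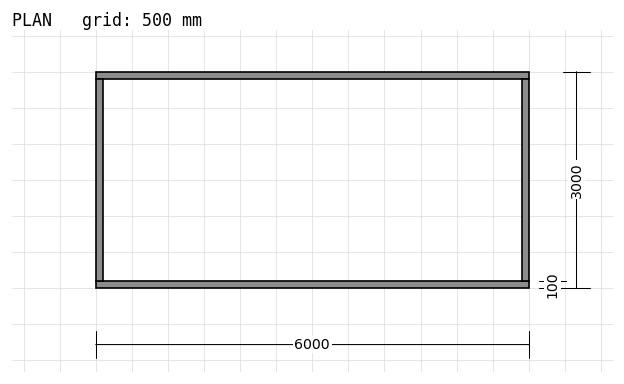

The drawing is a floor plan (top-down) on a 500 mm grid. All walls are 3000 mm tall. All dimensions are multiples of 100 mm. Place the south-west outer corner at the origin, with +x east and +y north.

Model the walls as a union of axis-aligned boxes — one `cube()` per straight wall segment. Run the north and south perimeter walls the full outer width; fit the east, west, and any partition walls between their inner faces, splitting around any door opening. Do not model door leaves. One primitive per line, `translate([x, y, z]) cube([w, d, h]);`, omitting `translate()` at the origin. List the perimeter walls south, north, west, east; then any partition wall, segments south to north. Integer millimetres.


cube([6000, 100, 3000]);
translate([0, 2900, 0]) cube([6000, 100, 3000]);
translate([0, 100, 0]) cube([100, 2800, 3000]);
translate([5900, 100, 0]) cube([100, 2800, 3000]);


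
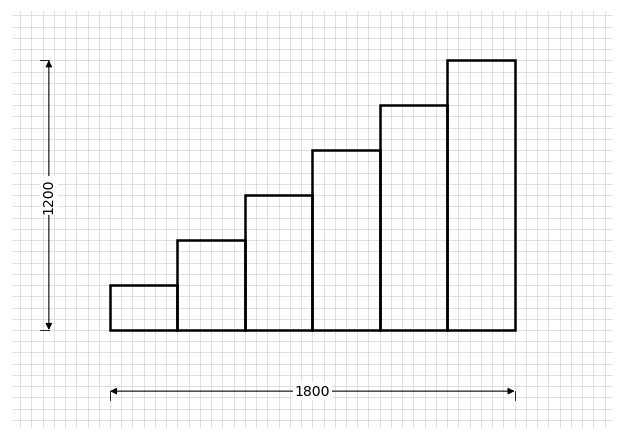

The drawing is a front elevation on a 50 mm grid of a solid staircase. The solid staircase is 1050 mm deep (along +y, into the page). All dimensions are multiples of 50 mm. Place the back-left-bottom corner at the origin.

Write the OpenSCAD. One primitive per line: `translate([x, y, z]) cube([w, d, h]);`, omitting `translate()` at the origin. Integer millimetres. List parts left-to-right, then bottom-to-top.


cube([300, 1050, 200]);
translate([300, 0, 0]) cube([300, 1050, 400]);
translate([600, 0, 0]) cube([300, 1050, 600]);
translate([900, 0, 0]) cube([300, 1050, 800]);
translate([1200, 0, 0]) cube([300, 1050, 1000]);
translate([1500, 0, 0]) cube([300, 1050, 1200]);
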